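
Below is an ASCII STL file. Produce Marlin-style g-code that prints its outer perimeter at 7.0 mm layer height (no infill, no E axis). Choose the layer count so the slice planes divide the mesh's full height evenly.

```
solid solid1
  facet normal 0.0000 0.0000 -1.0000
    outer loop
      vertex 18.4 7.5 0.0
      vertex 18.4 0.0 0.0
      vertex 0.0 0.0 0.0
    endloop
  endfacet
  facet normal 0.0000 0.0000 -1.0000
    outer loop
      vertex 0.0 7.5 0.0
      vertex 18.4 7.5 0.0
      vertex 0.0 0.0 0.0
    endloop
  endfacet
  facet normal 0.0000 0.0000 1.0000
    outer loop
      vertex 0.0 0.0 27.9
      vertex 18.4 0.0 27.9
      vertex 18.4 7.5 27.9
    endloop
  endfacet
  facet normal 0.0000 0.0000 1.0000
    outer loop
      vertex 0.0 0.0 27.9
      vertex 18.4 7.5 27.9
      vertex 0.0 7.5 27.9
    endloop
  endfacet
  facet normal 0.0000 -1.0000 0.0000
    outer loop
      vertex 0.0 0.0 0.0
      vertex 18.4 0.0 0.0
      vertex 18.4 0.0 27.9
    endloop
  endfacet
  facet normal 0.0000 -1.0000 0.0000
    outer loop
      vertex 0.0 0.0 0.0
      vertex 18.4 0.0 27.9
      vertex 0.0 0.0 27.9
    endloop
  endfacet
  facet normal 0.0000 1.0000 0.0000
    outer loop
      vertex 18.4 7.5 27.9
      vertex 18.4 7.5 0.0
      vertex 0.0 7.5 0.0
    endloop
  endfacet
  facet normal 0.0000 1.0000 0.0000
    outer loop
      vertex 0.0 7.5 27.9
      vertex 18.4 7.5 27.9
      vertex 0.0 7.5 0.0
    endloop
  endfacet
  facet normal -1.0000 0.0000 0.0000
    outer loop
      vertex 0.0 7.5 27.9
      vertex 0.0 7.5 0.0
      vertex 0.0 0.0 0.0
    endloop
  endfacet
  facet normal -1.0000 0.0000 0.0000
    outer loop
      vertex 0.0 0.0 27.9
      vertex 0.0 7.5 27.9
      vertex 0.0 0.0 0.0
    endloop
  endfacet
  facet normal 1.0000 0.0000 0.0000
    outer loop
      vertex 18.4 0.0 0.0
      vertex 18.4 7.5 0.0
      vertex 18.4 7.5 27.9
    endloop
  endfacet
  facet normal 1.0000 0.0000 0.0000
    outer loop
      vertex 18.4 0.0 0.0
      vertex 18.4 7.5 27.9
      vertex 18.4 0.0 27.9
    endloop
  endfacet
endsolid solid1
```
; perimeter-only toolpath
G21 ; units = mm
G90 ; absolute positioning
G28 ; home
; layer 1
G0 Z7.0
G0 X0.0 Y0.0
G1 X18.4 Y0.0
G1 X18.4 Y7.5
G1 X0.0 Y7.5
G1 X0.0 Y0.0
; layer 2
G0 Z13.9
G0 X0.0 Y0.0
G1 X18.4 Y0.0
G1 X18.4 Y7.5
G1 X0.0 Y7.5
G1 X0.0 Y0.0
; layer 3
G0 Z20.9
G0 X0.0 Y0.0
G1 X18.4 Y0.0
G1 X18.4 Y7.5
G1 X0.0 Y7.5
G1 X0.0 Y0.0
; layer 4
G0 Z27.9
G0 X0.0 Y0.0
G1 X18.4 Y0.0
G1 X18.4 Y7.5
G1 X0.0 Y7.5
G1 X0.0 Y0.0
M2 ; end

The solid is a rectangular box, roughly 18.4 × 7.5 mm footprint and 27.9 mm tall. Slicing at Δz = 7.0 mm — 4 equal slices spanning the solid's height, so layer i sits at z = i·h/4 — gives 4 non-empty perimeters. Each is a 4-segment closed polygon; G0 lifts to the layer z and rapids to the start vertex, then G1 traces the edges.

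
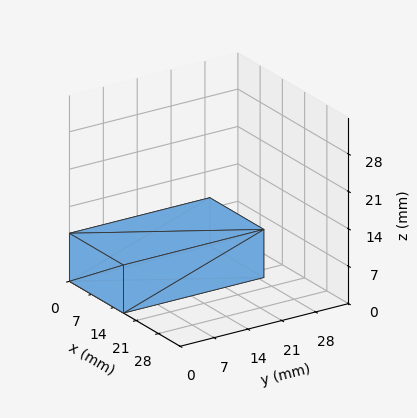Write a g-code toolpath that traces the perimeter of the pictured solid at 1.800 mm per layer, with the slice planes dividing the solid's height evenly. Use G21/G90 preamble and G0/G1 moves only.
Reading the render: the shape is a rectangular box, roughly 17 × 29 mm footprint and 9 mm tall (dimensions read to the nearest mm from the axis ticks). For the g-code, the solid's height is divided into equal slices at the stated Δz and each level perimeter traced with G1 moves after a G0 lift.

; perimeter-only toolpath
G21 ; units = mm
G90 ; absolute positioning
G28 ; home
; layer 1
G0 Z1.800
G0 X0.000 Y0.000
G1 X17.000 Y0.000
G1 X17.000 Y29.000
G1 X0.000 Y29.000
G1 X0.000 Y0.000
; layer 2
G0 Z3.600
G0 X0.000 Y0.000
G1 X17.000 Y0.000
G1 X17.000 Y29.000
G1 X0.000 Y29.000
G1 X0.000 Y0.000
; layer 3
G0 Z5.400
G0 X0.000 Y0.000
G1 X17.000 Y0.000
G1 X17.000 Y29.000
G1 X0.000 Y29.000
G1 X0.000 Y0.000
; layer 4
G0 Z7.200
G0 X0.000 Y0.000
G1 X17.000 Y0.000
G1 X17.000 Y29.000
G1 X0.000 Y29.000
G1 X0.000 Y0.000
; layer 5
G0 Z9.000
G0 X0.000 Y0.000
G1 X17.000 Y0.000
G1 X17.000 Y29.000
G1 X0.000 Y29.000
G1 X0.000 Y0.000
M2 ; end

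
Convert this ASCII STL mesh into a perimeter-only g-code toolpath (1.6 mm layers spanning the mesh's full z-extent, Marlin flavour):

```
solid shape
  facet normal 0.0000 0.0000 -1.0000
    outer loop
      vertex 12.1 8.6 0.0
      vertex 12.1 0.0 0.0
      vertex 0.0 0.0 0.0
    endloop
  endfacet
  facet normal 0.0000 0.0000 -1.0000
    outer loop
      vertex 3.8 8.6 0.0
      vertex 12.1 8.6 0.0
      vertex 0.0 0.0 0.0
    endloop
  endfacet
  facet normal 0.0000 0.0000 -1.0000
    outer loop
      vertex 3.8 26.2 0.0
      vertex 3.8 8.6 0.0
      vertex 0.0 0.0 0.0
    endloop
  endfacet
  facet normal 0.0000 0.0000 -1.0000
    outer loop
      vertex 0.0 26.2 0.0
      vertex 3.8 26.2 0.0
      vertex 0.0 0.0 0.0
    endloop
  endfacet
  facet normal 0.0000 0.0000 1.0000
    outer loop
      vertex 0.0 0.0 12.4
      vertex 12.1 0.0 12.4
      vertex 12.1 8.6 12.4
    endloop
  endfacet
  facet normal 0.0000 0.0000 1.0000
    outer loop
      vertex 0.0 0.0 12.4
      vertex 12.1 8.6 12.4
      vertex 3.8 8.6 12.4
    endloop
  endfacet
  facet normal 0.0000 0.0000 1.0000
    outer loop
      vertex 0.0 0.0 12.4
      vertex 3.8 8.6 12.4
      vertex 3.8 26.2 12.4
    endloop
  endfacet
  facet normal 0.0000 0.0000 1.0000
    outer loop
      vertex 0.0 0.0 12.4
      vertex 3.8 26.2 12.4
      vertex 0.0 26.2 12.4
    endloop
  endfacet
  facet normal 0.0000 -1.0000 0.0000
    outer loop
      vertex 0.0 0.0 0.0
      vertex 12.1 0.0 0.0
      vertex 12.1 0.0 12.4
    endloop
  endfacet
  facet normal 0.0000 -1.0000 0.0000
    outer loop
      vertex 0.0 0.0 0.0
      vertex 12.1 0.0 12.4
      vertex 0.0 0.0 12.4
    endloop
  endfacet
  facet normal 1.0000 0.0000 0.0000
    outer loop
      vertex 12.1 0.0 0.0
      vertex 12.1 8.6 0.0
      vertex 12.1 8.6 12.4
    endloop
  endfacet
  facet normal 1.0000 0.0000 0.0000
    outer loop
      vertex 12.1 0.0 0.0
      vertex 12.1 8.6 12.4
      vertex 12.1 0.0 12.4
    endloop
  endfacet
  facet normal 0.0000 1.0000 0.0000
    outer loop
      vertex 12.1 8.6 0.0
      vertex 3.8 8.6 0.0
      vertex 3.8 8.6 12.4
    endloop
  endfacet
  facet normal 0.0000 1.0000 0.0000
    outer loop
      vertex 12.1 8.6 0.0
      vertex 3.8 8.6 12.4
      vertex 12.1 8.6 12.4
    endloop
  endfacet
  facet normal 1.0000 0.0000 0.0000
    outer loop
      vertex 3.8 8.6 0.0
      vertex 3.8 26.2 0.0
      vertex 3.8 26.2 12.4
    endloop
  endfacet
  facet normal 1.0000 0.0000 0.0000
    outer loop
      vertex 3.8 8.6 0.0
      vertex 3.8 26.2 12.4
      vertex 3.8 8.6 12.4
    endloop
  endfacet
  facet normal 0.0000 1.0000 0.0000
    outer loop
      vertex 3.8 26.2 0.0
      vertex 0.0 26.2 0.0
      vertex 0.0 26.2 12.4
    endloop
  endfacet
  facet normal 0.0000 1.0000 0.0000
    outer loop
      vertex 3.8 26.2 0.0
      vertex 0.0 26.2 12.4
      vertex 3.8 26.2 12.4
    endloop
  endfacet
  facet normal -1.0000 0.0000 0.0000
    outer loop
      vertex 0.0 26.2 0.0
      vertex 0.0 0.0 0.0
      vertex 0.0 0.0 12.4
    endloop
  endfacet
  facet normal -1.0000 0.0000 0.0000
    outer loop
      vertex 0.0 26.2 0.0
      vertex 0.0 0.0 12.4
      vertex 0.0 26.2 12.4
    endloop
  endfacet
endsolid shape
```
; perimeter-only toolpath
G21 ; units = mm
G90 ; absolute positioning
G28 ; home
; layer 1
G0 Z1.6
G0 X0.0 Y0.0
G1 X12.1 Y0.0
G1 X12.1 Y8.6
G1 X3.8 Y8.6
G1 X3.8 Y26.2
G1 X0.0 Y26.2
G1 X0.0 Y0.0
; layer 2
G0 Z3.1
G0 X0.0 Y0.0
G1 X12.1 Y0.0
G1 X12.1 Y8.6
G1 X3.8 Y8.6
G1 X3.8 Y26.2
G1 X0.0 Y26.2
G1 X0.0 Y0.0
; layer 3
G0 Z4.7
G0 X0.0 Y0.0
G1 X12.1 Y0.0
G1 X12.1 Y8.6
G1 X3.8 Y8.6
G1 X3.8 Y26.2
G1 X0.0 Y26.2
G1 X0.0 Y0.0
; layer 4
G0 Z6.2
G0 X0.0 Y0.0
G1 X12.1 Y0.0
G1 X12.1 Y8.6
G1 X3.8 Y8.6
G1 X3.8 Y26.2
G1 X0.0 Y26.2
G1 X0.0 Y0.0
; layer 5
G0 Z7.8
G0 X0.0 Y0.0
G1 X12.1 Y0.0
G1 X12.1 Y8.6
G1 X3.8 Y8.6
G1 X3.8 Y26.2
G1 X0.0 Y26.2
G1 X0.0 Y0.0
; layer 6
G0 Z9.3
G0 X0.0 Y0.0
G1 X12.1 Y0.0
G1 X12.1 Y8.6
G1 X3.8 Y8.6
G1 X3.8 Y26.2
G1 X0.0 Y26.2
G1 X0.0 Y0.0
; layer 7
G0 Z10.8
G0 X0.0 Y0.0
G1 X12.1 Y0.0
G1 X12.1 Y8.6
G1 X3.8 Y8.6
G1 X3.8 Y26.2
G1 X0.0 Y26.2
G1 X0.0 Y0.0
; layer 8
G0 Z12.4
G0 X0.0 Y0.0
G1 X12.1 Y0.0
G1 X12.1 Y8.6
G1 X3.8 Y8.6
G1 X3.8 Y26.2
G1 X0.0 Y26.2
G1 X0.0 Y0.0
M2 ; end

The solid is an L-shaped prism: outer 12.1 × 26.2 mm, arm thicknesses ≈ 8.6 mm (horizontal) and 3.8 mm (vertical), extruded 12.4 mm in z. Slicing at Δz = 1.6 mm — 8 equal slices spanning the solid's height, so layer i sits at z = i·h/8 — gives 8 non-empty perimeters. Each is a 6-segment closed polygon; G0 lifts to the layer z and rapids to the start vertex, then G1 traces the edges.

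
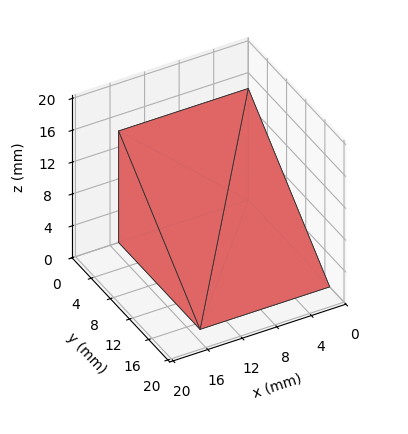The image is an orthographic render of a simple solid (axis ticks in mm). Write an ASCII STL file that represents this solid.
Reading the render: the shape is a wedge (ramp): 15 × 17 mm base, rising to 14 mm along the y=0 edge and sloping linearly to z=0 at y=17 (dimensions read to the nearest mm from the axis ticks). For the STL, each face is triangulated and given an outward normal.

solid part
  facet normal 0.0000 0.0000 -1.0000
    outer loop
      vertex 15.0 17.0 0.0
      vertex 15.0 0.0 0.0
      vertex 0.0 0.0 0.0
    endloop
  endfacet
  facet normal 0.0000 0.0000 -1.0000
    outer loop
      vertex 0.0 17.0 0.0
      vertex 15.0 17.0 0.0
      vertex 0.0 0.0 0.0
    endloop
  endfacet
  facet normal 0.0000 -1.0000 0.0000
    outer loop
      vertex 0.0 0.0 0.0
      vertex 15.0 0.0 0.0
      vertex 15.0 0.0 14.0
    endloop
  endfacet
  facet normal 0.0000 -1.0000 0.0000
    outer loop
      vertex 0.0 0.0 0.0
      vertex 15.0 0.0 14.0
      vertex 0.0 0.0 14.0
    endloop
  endfacet
  facet normal 0.0000 0.6357 0.7719
    outer loop
      vertex 0.0 0.0 14.0
      vertex 15.0 0.0 14.0
      vertex 15.0 17.0 0.0
    endloop
  endfacet
  facet normal 0.0000 0.6357 0.7719
    outer loop
      vertex 0.0 0.0 14.0
      vertex 15.0 17.0 0.0
      vertex 0.0 17.0 0.0
    endloop
  endfacet
  facet normal -1.0000 0.0000 0.0000
    outer loop
      vertex 0.0 0.0 14.0
      vertex 0.0 17.0 0.0
      vertex 0.0 0.0 0.0
    endloop
  endfacet
  facet normal 1.0000 0.0000 0.0000
    outer loop
      vertex 15.0 0.0 0.0
      vertex 15.0 17.0 0.0
      vertex 15.0 0.0 14.0
    endloop
  endfacet
endsolid part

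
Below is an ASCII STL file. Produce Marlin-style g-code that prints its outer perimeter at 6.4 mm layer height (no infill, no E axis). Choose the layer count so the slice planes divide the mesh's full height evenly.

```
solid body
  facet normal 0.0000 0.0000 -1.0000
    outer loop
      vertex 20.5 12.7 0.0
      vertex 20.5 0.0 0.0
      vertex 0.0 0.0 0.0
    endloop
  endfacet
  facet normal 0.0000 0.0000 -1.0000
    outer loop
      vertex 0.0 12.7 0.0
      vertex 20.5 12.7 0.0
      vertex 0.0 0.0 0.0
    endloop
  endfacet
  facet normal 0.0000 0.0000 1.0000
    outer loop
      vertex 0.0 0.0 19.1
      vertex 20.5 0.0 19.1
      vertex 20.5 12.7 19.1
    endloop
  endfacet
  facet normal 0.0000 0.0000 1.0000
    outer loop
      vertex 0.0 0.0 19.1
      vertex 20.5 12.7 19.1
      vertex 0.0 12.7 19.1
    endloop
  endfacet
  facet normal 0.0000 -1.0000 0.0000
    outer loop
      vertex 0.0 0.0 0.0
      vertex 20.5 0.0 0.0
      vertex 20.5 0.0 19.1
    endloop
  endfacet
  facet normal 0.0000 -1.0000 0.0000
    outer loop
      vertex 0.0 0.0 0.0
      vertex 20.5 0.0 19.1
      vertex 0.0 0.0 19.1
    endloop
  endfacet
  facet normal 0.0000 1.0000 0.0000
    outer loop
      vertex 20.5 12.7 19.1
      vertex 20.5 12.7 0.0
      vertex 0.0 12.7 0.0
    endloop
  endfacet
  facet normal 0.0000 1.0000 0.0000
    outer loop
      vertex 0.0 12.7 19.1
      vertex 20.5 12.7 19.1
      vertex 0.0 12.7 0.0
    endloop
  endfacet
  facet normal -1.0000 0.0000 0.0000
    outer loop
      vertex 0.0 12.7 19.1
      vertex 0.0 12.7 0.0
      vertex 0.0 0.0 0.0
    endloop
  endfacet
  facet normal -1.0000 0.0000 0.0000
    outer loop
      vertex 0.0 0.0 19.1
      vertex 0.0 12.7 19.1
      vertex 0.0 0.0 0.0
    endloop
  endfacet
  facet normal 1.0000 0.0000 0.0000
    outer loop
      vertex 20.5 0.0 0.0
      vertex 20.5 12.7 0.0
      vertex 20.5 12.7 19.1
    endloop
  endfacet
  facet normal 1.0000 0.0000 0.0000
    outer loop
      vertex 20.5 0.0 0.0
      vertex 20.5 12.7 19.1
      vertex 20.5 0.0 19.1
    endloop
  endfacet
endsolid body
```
; perimeter-only toolpath
G21 ; units = mm
G90 ; absolute positioning
G28 ; home
; layer 1
G0 Z6.4
G0 X0.0 Y0.0
G1 X20.5 Y0.0
G1 X20.5 Y12.7
G1 X0.0 Y12.7
G1 X0.0 Y0.0
; layer 2
G0 Z12.7
G0 X0.0 Y0.0
G1 X20.5 Y0.0
G1 X20.5 Y12.7
G1 X0.0 Y12.7
G1 X0.0 Y0.0
; layer 3
G0 Z19.1
G0 X0.0 Y0.0
G1 X20.5 Y0.0
G1 X20.5 Y12.7
G1 X0.0 Y12.7
G1 X0.0 Y0.0
M2 ; end

The solid is a rectangular box, roughly 20.5 × 12.7 mm footprint and 19.1 mm tall. Slicing at Δz = 6.4 mm — 3 equal slices spanning the solid's height, so layer i sits at z = i·h/3 — gives 3 non-empty perimeters. Each is a 4-segment closed polygon; G0 lifts to the layer z and rapids to the start vertex, then G1 traces the edges.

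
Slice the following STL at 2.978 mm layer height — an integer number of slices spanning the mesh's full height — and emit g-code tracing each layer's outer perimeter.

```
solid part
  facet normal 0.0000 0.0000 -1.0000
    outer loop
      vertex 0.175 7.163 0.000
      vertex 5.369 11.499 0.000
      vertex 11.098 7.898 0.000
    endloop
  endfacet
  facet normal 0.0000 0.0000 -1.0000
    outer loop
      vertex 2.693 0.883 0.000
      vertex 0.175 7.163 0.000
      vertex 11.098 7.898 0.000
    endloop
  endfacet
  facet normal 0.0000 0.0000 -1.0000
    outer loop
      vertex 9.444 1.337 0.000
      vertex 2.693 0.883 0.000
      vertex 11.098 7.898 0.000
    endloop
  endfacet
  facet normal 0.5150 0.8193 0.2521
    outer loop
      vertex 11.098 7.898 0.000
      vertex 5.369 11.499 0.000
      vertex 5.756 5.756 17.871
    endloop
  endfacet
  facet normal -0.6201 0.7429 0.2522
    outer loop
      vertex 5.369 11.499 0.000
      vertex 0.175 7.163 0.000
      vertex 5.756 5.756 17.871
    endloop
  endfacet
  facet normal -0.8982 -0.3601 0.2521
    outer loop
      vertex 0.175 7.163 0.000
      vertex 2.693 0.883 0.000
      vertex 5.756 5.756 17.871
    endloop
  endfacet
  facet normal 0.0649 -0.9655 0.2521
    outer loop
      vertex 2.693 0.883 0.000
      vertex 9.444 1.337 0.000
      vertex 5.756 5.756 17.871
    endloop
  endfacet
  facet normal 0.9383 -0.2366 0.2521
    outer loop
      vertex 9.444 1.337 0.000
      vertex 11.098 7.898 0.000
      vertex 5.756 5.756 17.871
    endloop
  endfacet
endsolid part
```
; perimeter-only toolpath
G21 ; units = mm
G90 ; absolute positioning
G28 ; home
; layer 1
G0 Z2.978
G0 X10.208 Y7.541
G1 X5.434 Y10.542
G1 X1.105 Y6.928
G1 X3.204 Y1.695
G1 X8.829 Y2.074
G1 X10.208 Y7.541
; layer 2
G0 Z5.957
G0 X9.317 Y7.184
G1 X5.498 Y9.585
G1 X2.035 Y6.694
G1 X3.714 Y2.507
G1 X8.215 Y2.810
G1 X9.317 Y7.184
; layer 3
G0 Z8.935
G0 X8.427 Y6.827
G1 X5.562 Y8.628
G1 X2.966 Y6.460
G1 X4.224 Y3.320
G1 X7.600 Y3.546
G1 X8.427 Y6.827
; layer 4
G0 Z11.914
G0 X7.537 Y6.470
G1 X5.627 Y7.670
G1 X3.896 Y6.225
G1 X4.735 Y4.132
G1 X6.985 Y4.283
G1 X7.537 Y6.470
; layer 5
G0 Z14.893
G0 X6.646 Y6.113
G1 X5.691 Y6.713
G1 X4.826 Y5.990
G1 X5.245 Y4.944
G1 X6.371 Y5.019
G1 X6.646 Y6.113
M2 ; end

The solid is a regular 5-sided pyramid, base circumscribed radius ≈ 5.76 mm, apex at z ≈ 17.9 mm. Slicing at Δz = 2.978 mm — 6 equal slices spanning the solid's height, so layer i sits at z = i·h/6 — gives 5 non-empty perimeters. Each is a 5-segment closed polygon; G0 lifts to the layer z and rapids to the start vertex, then G1 traces the edges. The cross-section shrinks linearly with z (the slice at the apex is degenerate and omitted).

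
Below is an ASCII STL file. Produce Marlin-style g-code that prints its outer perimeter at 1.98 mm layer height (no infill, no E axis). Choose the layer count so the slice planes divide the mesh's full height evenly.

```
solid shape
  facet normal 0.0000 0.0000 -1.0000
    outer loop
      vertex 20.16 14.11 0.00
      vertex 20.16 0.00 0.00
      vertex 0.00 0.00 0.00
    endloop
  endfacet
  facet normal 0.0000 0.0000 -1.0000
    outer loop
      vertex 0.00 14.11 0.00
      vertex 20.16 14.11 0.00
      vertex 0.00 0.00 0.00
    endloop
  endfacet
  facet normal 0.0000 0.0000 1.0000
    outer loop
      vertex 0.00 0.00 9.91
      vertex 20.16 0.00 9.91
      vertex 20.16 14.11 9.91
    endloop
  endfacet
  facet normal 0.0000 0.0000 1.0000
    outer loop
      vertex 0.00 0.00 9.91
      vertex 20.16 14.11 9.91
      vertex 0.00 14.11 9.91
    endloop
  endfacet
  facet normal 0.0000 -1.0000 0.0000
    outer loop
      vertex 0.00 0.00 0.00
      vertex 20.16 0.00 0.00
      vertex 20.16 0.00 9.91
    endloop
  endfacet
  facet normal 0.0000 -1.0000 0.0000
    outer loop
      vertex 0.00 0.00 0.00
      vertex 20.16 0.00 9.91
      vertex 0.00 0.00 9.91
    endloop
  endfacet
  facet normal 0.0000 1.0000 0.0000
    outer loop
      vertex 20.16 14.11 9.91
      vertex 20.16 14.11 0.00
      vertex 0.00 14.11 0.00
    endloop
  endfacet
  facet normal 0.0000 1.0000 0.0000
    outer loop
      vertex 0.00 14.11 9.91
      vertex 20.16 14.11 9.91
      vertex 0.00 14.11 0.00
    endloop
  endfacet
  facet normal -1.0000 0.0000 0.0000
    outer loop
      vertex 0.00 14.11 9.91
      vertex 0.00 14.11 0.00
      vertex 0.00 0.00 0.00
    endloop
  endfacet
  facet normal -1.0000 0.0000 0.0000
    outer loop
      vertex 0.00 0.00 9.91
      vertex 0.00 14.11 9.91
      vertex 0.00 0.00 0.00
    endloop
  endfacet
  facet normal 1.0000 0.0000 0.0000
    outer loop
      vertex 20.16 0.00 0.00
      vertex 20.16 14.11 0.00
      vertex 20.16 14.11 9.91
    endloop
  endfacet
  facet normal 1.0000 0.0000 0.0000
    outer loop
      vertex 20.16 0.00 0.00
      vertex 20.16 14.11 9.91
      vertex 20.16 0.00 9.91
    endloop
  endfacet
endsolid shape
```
; perimeter-only toolpath
G21 ; units = mm
G90 ; absolute positioning
G28 ; home
; layer 1
G0 Z1.98
G0 X0.00 Y0.00
G1 X20.16 Y0.00
G1 X20.16 Y14.11
G1 X0.00 Y14.11
G1 X0.00 Y0.00
; layer 2
G0 Z3.96
G0 X0.00 Y0.00
G1 X20.16 Y0.00
G1 X20.16 Y14.11
G1 X0.00 Y14.11
G1 X0.00 Y0.00
; layer 3
G0 Z5.95
G0 X0.00 Y0.00
G1 X20.16 Y0.00
G1 X20.16 Y14.11
G1 X0.00 Y14.11
G1 X0.00 Y0.00
; layer 4
G0 Z7.93
G0 X0.00 Y0.00
G1 X20.16 Y0.00
G1 X20.16 Y14.11
G1 X0.00 Y14.11
G1 X0.00 Y0.00
; layer 5
G0 Z9.91
G0 X0.00 Y0.00
G1 X20.16 Y0.00
G1 X20.16 Y14.11
G1 X0.00 Y14.11
G1 X0.00 Y0.00
M2 ; end

The solid is a rectangular box, roughly 20.2 × 14.1 mm footprint and 9.91 mm tall. Slicing at Δz = 1.98 mm — 5 equal slices spanning the solid's height, so layer i sits at z = i·h/5 — gives 5 non-empty perimeters. Each is a 4-segment closed polygon; G0 lifts to the layer z and rapids to the start vertex, then G1 traces the edges.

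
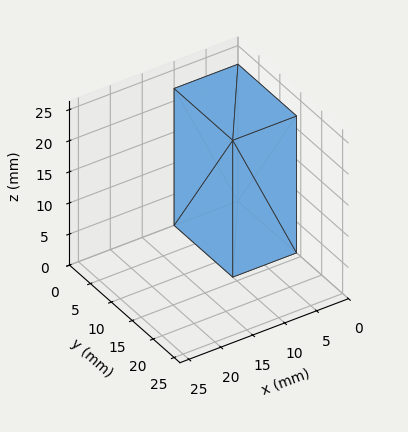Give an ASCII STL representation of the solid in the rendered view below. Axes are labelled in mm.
Reading the render: the shape is a rectangular box, roughly 10 × 14 mm footprint and 22 mm tall (dimensions read to the nearest mm from the axis ticks). For the STL, each face is triangulated and given an outward normal.

solid part
  facet normal 0.0000 0.0000 -1.0000
    outer loop
      vertex 10.00 14.00 0.00
      vertex 10.00 0.00 0.00
      vertex 0.00 0.00 0.00
    endloop
  endfacet
  facet normal 0.0000 0.0000 -1.0000
    outer loop
      vertex 0.00 14.00 0.00
      vertex 10.00 14.00 0.00
      vertex 0.00 0.00 0.00
    endloop
  endfacet
  facet normal 0.0000 0.0000 1.0000
    outer loop
      vertex 0.00 0.00 22.00
      vertex 10.00 0.00 22.00
      vertex 10.00 14.00 22.00
    endloop
  endfacet
  facet normal 0.0000 0.0000 1.0000
    outer loop
      vertex 0.00 0.00 22.00
      vertex 10.00 14.00 22.00
      vertex 0.00 14.00 22.00
    endloop
  endfacet
  facet normal 0.0000 -1.0000 0.0000
    outer loop
      vertex 0.00 0.00 0.00
      vertex 10.00 0.00 0.00
      vertex 10.00 0.00 22.00
    endloop
  endfacet
  facet normal 0.0000 -1.0000 0.0000
    outer loop
      vertex 0.00 0.00 0.00
      vertex 10.00 0.00 22.00
      vertex 0.00 0.00 22.00
    endloop
  endfacet
  facet normal 0.0000 1.0000 0.0000
    outer loop
      vertex 10.00 14.00 22.00
      vertex 10.00 14.00 0.00
      vertex 0.00 14.00 0.00
    endloop
  endfacet
  facet normal 0.0000 1.0000 0.0000
    outer loop
      vertex 0.00 14.00 22.00
      vertex 10.00 14.00 22.00
      vertex 0.00 14.00 0.00
    endloop
  endfacet
  facet normal -1.0000 0.0000 0.0000
    outer loop
      vertex 0.00 14.00 22.00
      vertex 0.00 14.00 0.00
      vertex 0.00 0.00 0.00
    endloop
  endfacet
  facet normal -1.0000 0.0000 0.0000
    outer loop
      vertex 0.00 0.00 22.00
      vertex 0.00 14.00 22.00
      vertex 0.00 0.00 0.00
    endloop
  endfacet
  facet normal 1.0000 0.0000 0.0000
    outer loop
      vertex 10.00 0.00 0.00
      vertex 10.00 14.00 0.00
      vertex 10.00 14.00 22.00
    endloop
  endfacet
  facet normal 1.0000 0.0000 0.0000
    outer loop
      vertex 10.00 0.00 0.00
      vertex 10.00 14.00 22.00
      vertex 10.00 0.00 22.00
    endloop
  endfacet
endsolid part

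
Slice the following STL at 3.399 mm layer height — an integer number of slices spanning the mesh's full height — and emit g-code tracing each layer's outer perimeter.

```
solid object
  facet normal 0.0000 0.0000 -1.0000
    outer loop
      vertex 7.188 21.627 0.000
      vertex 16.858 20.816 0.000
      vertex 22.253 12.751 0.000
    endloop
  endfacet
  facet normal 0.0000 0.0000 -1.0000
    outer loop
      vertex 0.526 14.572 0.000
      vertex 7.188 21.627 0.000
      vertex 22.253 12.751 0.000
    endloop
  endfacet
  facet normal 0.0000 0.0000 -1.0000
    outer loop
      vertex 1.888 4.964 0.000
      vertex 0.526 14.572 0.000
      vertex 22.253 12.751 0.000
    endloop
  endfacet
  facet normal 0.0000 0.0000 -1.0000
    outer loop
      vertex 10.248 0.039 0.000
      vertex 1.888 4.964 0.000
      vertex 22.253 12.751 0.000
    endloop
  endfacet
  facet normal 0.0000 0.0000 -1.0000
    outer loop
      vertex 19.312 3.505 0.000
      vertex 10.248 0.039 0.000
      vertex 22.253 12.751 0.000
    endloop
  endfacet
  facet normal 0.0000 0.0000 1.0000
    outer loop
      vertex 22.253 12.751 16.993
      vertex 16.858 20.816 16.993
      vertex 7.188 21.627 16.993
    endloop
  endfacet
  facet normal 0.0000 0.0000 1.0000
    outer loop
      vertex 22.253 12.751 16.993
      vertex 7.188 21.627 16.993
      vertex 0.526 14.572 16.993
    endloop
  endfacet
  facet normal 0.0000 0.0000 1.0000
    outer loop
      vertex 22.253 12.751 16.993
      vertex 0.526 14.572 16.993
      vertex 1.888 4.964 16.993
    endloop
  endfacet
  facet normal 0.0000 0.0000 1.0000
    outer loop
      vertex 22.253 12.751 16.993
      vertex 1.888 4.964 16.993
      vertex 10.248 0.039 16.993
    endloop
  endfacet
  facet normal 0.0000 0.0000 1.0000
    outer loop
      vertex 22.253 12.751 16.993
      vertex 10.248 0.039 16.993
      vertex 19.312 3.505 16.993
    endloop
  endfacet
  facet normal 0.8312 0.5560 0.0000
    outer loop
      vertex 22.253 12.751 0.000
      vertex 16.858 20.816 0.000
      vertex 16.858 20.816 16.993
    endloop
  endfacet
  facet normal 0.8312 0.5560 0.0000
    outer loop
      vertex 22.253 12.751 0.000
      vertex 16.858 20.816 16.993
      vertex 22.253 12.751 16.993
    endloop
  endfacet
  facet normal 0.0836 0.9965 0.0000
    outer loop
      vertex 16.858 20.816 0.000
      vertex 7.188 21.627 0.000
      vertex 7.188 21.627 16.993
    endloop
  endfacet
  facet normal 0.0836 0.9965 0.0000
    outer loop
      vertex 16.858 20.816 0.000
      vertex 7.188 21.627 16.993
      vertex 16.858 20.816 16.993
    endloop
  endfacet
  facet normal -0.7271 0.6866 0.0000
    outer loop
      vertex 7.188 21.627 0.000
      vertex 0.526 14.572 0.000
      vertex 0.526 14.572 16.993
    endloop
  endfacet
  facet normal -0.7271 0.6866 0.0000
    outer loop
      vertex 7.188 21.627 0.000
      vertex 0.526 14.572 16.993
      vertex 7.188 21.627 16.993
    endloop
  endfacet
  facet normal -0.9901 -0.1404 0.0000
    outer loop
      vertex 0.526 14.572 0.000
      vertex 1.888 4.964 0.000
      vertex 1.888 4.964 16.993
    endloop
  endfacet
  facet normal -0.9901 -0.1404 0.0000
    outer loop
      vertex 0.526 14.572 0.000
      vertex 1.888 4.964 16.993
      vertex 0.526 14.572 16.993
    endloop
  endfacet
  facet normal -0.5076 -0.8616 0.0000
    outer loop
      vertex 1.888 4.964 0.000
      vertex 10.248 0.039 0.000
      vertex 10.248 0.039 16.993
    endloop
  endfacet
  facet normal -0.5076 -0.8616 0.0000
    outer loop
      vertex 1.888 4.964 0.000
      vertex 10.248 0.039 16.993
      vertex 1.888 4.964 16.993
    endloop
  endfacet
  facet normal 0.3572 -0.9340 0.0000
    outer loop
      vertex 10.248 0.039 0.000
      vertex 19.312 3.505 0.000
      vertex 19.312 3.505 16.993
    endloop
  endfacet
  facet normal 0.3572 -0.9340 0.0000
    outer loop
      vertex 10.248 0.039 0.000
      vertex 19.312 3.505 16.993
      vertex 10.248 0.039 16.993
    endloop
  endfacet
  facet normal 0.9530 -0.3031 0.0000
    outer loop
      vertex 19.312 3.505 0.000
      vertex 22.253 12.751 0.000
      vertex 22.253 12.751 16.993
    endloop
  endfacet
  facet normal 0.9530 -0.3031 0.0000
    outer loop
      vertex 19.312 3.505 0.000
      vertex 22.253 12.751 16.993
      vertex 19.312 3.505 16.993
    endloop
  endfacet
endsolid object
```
; perimeter-only toolpath
G21 ; units = mm
G90 ; absolute positioning
G28 ; home
; layer 1
G0 Z3.399
G0 X22.253 Y12.751
G1 X16.858 Y20.816
G1 X7.188 Y21.627
G1 X0.526 Y14.572
G1 X1.888 Y4.964
G1 X10.248 Y0.039
G1 X19.312 Y3.505
G1 X22.253 Y12.751
; layer 2
G0 Z6.797
G0 X22.253 Y12.751
G1 X16.858 Y20.816
G1 X7.188 Y21.627
G1 X0.526 Y14.572
G1 X1.888 Y4.964
G1 X10.248 Y0.039
G1 X19.312 Y3.505
G1 X22.253 Y12.751
; layer 3
G0 Z10.196
G0 X22.253 Y12.751
G1 X16.858 Y20.816
G1 X7.188 Y21.627
G1 X0.526 Y14.572
G1 X1.888 Y4.964
G1 X10.248 Y0.039
G1 X19.312 Y3.505
G1 X22.253 Y12.751
; layer 4
G0 Z13.594
G0 X22.253 Y12.751
G1 X16.858 Y20.816
G1 X7.188 Y21.627
G1 X0.526 Y14.572
G1 X1.888 Y4.964
G1 X10.248 Y0.039
G1 X19.312 Y3.505
G1 X22.253 Y12.751
; layer 5
G0 Z16.993
G0 X22.253 Y12.751
G1 X16.858 Y20.816
G1 X7.188 Y21.627
G1 X0.526 Y14.572
G1 X1.888 Y4.964
G1 X10.248 Y0.039
G1 X19.312 Y3.505
G1 X22.253 Y12.751
M2 ; end

The solid is a regular 7-sided prism (a cylinder approximated with 7 flat sides), circumscribed radius ≈ 11.2 mm, height ≈ 17 mm. Slicing at Δz = 3.399 mm — 5 equal slices spanning the solid's height, so layer i sits at z = i·h/5 — gives 5 non-empty perimeters. Each is a 7-segment closed polygon; G0 lifts to the layer z and rapids to the start vertex, then G1 traces the edges.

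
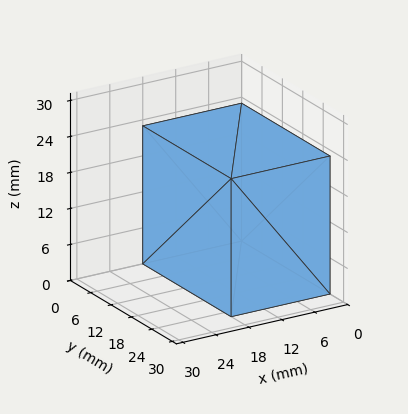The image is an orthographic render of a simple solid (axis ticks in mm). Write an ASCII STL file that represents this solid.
Reading the render: the shape is a rectangular box, roughly 18 × 26 mm footprint and 23 mm tall (dimensions read to the nearest mm from the axis ticks). For the STL, each face is triangulated and given an outward normal.

solid part
  facet normal 0.0000 0.0000 -1.0000
    outer loop
      vertex 18.00 26.00 0.00
      vertex 18.00 0.00 0.00
      vertex 0.00 0.00 0.00
    endloop
  endfacet
  facet normal 0.0000 0.0000 -1.0000
    outer loop
      vertex 0.00 26.00 0.00
      vertex 18.00 26.00 0.00
      vertex 0.00 0.00 0.00
    endloop
  endfacet
  facet normal 0.0000 0.0000 1.0000
    outer loop
      vertex 0.00 0.00 23.00
      vertex 18.00 0.00 23.00
      vertex 18.00 26.00 23.00
    endloop
  endfacet
  facet normal 0.0000 0.0000 1.0000
    outer loop
      vertex 0.00 0.00 23.00
      vertex 18.00 26.00 23.00
      vertex 0.00 26.00 23.00
    endloop
  endfacet
  facet normal 0.0000 -1.0000 0.0000
    outer loop
      vertex 0.00 0.00 0.00
      vertex 18.00 0.00 0.00
      vertex 18.00 0.00 23.00
    endloop
  endfacet
  facet normal 0.0000 -1.0000 0.0000
    outer loop
      vertex 0.00 0.00 0.00
      vertex 18.00 0.00 23.00
      vertex 0.00 0.00 23.00
    endloop
  endfacet
  facet normal 0.0000 1.0000 0.0000
    outer loop
      vertex 18.00 26.00 23.00
      vertex 18.00 26.00 0.00
      vertex 0.00 26.00 0.00
    endloop
  endfacet
  facet normal 0.0000 1.0000 0.0000
    outer loop
      vertex 0.00 26.00 23.00
      vertex 18.00 26.00 23.00
      vertex 0.00 26.00 0.00
    endloop
  endfacet
  facet normal -1.0000 0.0000 0.0000
    outer loop
      vertex 0.00 26.00 23.00
      vertex 0.00 26.00 0.00
      vertex 0.00 0.00 0.00
    endloop
  endfacet
  facet normal -1.0000 0.0000 0.0000
    outer loop
      vertex 0.00 0.00 23.00
      vertex 0.00 26.00 23.00
      vertex 0.00 0.00 0.00
    endloop
  endfacet
  facet normal 1.0000 0.0000 0.0000
    outer loop
      vertex 18.00 0.00 0.00
      vertex 18.00 26.00 0.00
      vertex 18.00 26.00 23.00
    endloop
  endfacet
  facet normal 1.0000 0.0000 0.0000
    outer loop
      vertex 18.00 0.00 0.00
      vertex 18.00 26.00 23.00
      vertex 18.00 0.00 23.00
    endloop
  endfacet
endsolid part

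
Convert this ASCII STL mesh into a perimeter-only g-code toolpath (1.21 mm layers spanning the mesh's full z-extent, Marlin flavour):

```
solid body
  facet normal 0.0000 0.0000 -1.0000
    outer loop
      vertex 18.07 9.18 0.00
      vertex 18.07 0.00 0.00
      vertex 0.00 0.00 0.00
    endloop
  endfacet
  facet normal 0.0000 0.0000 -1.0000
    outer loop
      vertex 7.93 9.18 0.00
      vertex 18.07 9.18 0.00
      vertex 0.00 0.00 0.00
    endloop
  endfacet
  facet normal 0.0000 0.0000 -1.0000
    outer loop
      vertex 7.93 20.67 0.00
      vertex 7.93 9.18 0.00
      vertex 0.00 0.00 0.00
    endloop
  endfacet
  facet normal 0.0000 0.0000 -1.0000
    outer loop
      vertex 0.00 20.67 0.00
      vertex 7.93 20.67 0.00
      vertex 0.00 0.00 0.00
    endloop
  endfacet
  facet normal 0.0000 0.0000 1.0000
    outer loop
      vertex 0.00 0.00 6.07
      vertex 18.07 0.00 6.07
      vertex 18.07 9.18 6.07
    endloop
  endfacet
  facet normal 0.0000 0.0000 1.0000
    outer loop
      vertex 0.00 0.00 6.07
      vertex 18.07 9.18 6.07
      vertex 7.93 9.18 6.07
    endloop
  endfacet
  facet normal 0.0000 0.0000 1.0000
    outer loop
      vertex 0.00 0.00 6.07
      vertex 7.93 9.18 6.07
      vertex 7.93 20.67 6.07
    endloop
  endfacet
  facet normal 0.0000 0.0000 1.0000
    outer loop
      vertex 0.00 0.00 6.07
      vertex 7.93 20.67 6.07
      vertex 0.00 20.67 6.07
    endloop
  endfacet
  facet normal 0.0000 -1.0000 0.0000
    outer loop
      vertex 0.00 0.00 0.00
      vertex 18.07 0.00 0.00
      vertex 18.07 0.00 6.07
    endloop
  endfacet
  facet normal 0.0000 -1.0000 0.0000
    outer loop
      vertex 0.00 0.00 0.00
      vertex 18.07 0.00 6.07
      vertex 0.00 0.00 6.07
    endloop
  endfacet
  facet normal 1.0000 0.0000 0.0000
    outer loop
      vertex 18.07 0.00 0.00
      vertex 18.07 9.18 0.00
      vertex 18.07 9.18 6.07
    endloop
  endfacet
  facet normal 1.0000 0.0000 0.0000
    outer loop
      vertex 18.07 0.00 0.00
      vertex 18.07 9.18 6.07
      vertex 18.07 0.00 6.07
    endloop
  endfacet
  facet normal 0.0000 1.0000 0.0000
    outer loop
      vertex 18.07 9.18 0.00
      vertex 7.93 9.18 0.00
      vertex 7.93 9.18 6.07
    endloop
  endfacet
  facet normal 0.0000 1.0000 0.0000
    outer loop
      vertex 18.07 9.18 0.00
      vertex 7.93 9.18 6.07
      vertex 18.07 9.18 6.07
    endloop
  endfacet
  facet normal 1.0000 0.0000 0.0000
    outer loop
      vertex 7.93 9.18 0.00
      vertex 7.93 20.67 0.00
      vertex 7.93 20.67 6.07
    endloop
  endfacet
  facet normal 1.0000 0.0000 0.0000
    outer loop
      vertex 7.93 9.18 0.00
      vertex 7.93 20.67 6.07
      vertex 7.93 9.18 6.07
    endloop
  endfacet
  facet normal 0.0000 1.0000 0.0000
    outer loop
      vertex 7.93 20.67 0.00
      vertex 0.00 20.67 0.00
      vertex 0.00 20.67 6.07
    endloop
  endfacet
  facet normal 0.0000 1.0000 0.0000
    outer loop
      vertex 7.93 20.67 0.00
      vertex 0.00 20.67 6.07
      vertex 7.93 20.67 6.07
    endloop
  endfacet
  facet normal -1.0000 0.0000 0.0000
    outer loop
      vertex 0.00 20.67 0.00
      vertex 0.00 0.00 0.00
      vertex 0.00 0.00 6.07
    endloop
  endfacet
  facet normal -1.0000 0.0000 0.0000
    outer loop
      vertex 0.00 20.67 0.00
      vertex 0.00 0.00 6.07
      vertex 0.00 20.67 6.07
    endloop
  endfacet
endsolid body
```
; perimeter-only toolpath
G21 ; units = mm
G90 ; absolute positioning
G28 ; home
; layer 1
G0 Z1.21
G0 X0.00 Y0.00
G1 X18.07 Y0.00
G1 X18.07 Y9.18
G1 X7.93 Y9.18
G1 X7.93 Y20.67
G1 X0.00 Y20.67
G1 X0.00 Y0.00
; layer 2
G0 Z2.43
G0 X0.00 Y0.00
G1 X18.07 Y0.00
G1 X18.07 Y9.18
G1 X7.93 Y9.18
G1 X7.93 Y20.67
G1 X0.00 Y20.67
G1 X0.00 Y0.00
; layer 3
G0 Z3.64
G0 X0.00 Y0.00
G1 X18.07 Y0.00
G1 X18.07 Y9.18
G1 X7.93 Y9.18
G1 X7.93 Y20.67
G1 X0.00 Y20.67
G1 X0.00 Y0.00
; layer 4
G0 Z4.86
G0 X0.00 Y0.00
G1 X18.07 Y0.00
G1 X18.07 Y9.18
G1 X7.93 Y9.18
G1 X7.93 Y20.67
G1 X0.00 Y20.67
G1 X0.00 Y0.00
; layer 5
G0 Z6.07
G0 X0.00 Y0.00
G1 X18.07 Y0.00
G1 X18.07 Y9.18
G1 X7.93 Y9.18
G1 X7.93 Y20.67
G1 X0.00 Y20.67
G1 X0.00 Y0.00
M2 ; end

The solid is an L-shaped prism: outer 18.1 × 20.7 mm, arm thicknesses ≈ 9.18 mm (horizontal) and 7.93 mm (vertical), extruded 6.07 mm in z. Slicing at Δz = 1.21 mm — 5 equal slices spanning the solid's height, so layer i sits at z = i·h/5 — gives 5 non-empty perimeters. Each is a 6-segment closed polygon; G0 lifts to the layer z and rapids to the start vertex, then G1 traces the edges.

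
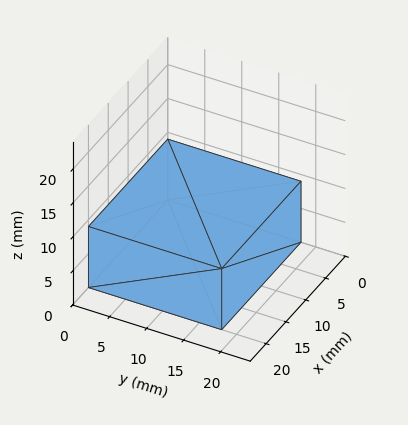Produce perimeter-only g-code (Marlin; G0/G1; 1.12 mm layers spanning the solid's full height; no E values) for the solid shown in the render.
Reading the render: the shape is a rectangular box, roughly 20 × 18 mm footprint and 9 mm tall (dimensions read to the nearest mm from the axis ticks). For the g-code, the solid's height is divided into equal slices at the stated Δz and each level perimeter traced with G1 moves after a G0 lift.

; perimeter-only toolpath
G21 ; units = mm
G90 ; absolute positioning
G28 ; home
; layer 1
G0 Z1.12
G0 X0.00 Y0.00
G1 X20.00 Y0.00
G1 X20.00 Y18.00
G1 X0.00 Y18.00
G1 X0.00 Y0.00
; layer 2
G0 Z2.25
G0 X0.00 Y0.00
G1 X20.00 Y0.00
G1 X20.00 Y18.00
G1 X0.00 Y18.00
G1 X0.00 Y0.00
; layer 3
G0 Z3.38
G0 X0.00 Y0.00
G1 X20.00 Y0.00
G1 X20.00 Y18.00
G1 X0.00 Y18.00
G1 X0.00 Y0.00
; layer 4
G0 Z4.50
G0 X0.00 Y0.00
G1 X20.00 Y0.00
G1 X20.00 Y18.00
G1 X0.00 Y18.00
G1 X0.00 Y0.00
; layer 5
G0 Z5.62
G0 X0.00 Y0.00
G1 X20.00 Y0.00
G1 X20.00 Y18.00
G1 X0.00 Y18.00
G1 X0.00 Y0.00
; layer 6
G0 Z6.75
G0 X0.00 Y0.00
G1 X20.00 Y0.00
G1 X20.00 Y18.00
G1 X0.00 Y18.00
G1 X0.00 Y0.00
; layer 7
G0 Z7.88
G0 X0.00 Y0.00
G1 X20.00 Y0.00
G1 X20.00 Y18.00
G1 X0.00 Y18.00
G1 X0.00 Y0.00
; layer 8
G0 Z9.00
G0 X0.00 Y0.00
G1 X20.00 Y0.00
G1 X20.00 Y18.00
G1 X0.00 Y18.00
G1 X0.00 Y0.00
M2 ; end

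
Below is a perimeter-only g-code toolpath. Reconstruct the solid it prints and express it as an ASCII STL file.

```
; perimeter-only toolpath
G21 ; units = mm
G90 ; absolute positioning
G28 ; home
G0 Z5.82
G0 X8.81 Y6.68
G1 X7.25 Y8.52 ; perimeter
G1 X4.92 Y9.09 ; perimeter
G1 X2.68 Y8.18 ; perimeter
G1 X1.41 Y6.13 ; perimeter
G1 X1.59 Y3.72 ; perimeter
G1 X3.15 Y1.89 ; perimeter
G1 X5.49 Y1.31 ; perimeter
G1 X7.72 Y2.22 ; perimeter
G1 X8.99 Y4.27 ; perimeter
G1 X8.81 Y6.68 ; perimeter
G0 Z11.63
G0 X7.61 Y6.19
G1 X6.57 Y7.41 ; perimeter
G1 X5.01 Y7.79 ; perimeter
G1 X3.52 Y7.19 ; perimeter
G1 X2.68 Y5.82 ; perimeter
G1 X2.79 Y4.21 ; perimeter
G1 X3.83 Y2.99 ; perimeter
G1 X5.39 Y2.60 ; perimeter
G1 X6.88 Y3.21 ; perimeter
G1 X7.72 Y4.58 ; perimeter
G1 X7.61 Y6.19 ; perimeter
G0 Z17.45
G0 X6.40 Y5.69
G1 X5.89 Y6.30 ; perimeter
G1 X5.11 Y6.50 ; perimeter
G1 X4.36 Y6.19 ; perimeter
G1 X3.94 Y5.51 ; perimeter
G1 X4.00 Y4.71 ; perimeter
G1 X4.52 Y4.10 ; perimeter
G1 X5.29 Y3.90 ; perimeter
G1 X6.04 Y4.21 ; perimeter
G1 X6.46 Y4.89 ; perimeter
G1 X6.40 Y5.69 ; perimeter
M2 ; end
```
solid part
  facet normal 0.0000 0.0000 -1.0000
    outer loop
      vertex 4.82 10.39 0.00
      vertex 7.94 9.62 0.00
      vertex 10.01 7.17 0.00
    endloop
  endfacet
  facet normal 0.0000 0.0000 -1.0000
    outer loop
      vertex 1.84 9.17 0.00
      vertex 4.82 10.39 0.00
      vertex 10.01 7.17 0.00
    endloop
  endfacet
  facet normal 0.0000 0.0000 -1.0000
    outer loop
      vertex 0.15 6.44 0.00
      vertex 1.84 9.17 0.00
      vertex 10.01 7.17 0.00
    endloop
  endfacet
  facet normal 0.0000 0.0000 -1.0000
    outer loop
      vertex 0.39 3.23 0.00
      vertex 0.15 6.44 0.00
      vertex 10.01 7.17 0.00
    endloop
  endfacet
  facet normal 0.0000 0.0000 -1.0000
    outer loop
      vertex 2.46 0.78 0.00
      vertex 0.39 3.23 0.00
      vertex 10.01 7.17 0.00
    endloop
  endfacet
  facet normal 0.0000 0.0000 -1.0000
    outer loop
      vertex 5.58 0.01 0.00
      vertex 2.46 0.78 0.00
      vertex 10.01 7.17 0.00
    endloop
  endfacet
  facet normal 0.0000 0.0000 -1.0000
    outer loop
      vertex 8.56 1.23 0.00
      vertex 5.58 0.01 0.00
      vertex 10.01 7.17 0.00
    endloop
  endfacet
  facet normal 0.0000 0.0000 -1.0000
    outer loop
      vertex 10.25 3.96 0.00
      vertex 8.56 1.23 0.00
      vertex 10.01 7.17 0.00
    endloop
  endfacet
  facet normal 0.7472 0.6313 0.2080
    outer loop
      vertex 10.01 7.17 0.00
      vertex 7.94 9.62 0.00
      vertex 5.20 5.20 23.26
    endloop
  endfacet
  facet normal 0.2344 0.9496 0.2081
    outer loop
      vertex 7.94 9.62 0.00
      vertex 4.82 10.39 0.00
      vertex 5.20 5.20 23.26
    endloop
  endfacet
  facet normal -0.3706 0.9052 0.2080
    outer loop
      vertex 4.82 10.39 0.00
      vertex 1.84 9.17 0.00
      vertex 5.20 5.20 23.26
    endloop
  endfacet
  facet normal -0.8317 0.5148 0.2080
    outer loop
      vertex 1.84 9.17 0.00
      vertex 0.15 6.44 0.00
      vertex 5.20 5.20 23.26
    endloop
  endfacet
  facet normal -0.9754 -0.0729 0.2079
    outer loop
      vertex 0.15 6.44 0.00
      vertex 0.39 3.23 0.00
      vertex 5.20 5.20 23.26
    endloop
  endfacet
  facet normal -0.7472 -0.6313 0.2080
    outer loop
      vertex 0.39 3.23 0.00
      vertex 2.46 0.78 0.00
      vertex 5.20 5.20 23.26
    endloop
  endfacet
  facet normal -0.2344 -0.9496 0.2081
    outer loop
      vertex 2.46 0.78 0.00
      vertex 5.58 0.01 0.00
      vertex 5.20 5.20 23.26
    endloop
  endfacet
  facet normal 0.3706 -0.9052 0.2080
    outer loop
      vertex 5.58 0.01 0.00
      vertex 8.56 1.23 0.00
      vertex 5.20 5.20 23.26
    endloop
  endfacet
  facet normal 0.8317 -0.5148 0.2080
    outer loop
      vertex 8.56 1.23 0.00
      vertex 10.25 3.96 0.00
      vertex 5.20 5.20 23.26
    endloop
  endfacet
  facet normal 0.9754 0.0729 0.2079
    outer loop
      vertex 10.25 3.96 0.00
      vertex 10.01 7.17 0.00
      vertex 5.20 5.20 23.26
    endloop
  endfacet
endsolid part

The G0 Z moves step by Δz≈5.82 mm. The G1 loops shrink linearly with z, so the solid tapers from its base footprint up to z≈23.3. Closing with a flat bottom cap and the tapered top and triangulating gives 18 facets — a regular 10-sided pyramid, base circumscribed radius ≈ 5.2 mm, apex at z ≈ 23.3 mm.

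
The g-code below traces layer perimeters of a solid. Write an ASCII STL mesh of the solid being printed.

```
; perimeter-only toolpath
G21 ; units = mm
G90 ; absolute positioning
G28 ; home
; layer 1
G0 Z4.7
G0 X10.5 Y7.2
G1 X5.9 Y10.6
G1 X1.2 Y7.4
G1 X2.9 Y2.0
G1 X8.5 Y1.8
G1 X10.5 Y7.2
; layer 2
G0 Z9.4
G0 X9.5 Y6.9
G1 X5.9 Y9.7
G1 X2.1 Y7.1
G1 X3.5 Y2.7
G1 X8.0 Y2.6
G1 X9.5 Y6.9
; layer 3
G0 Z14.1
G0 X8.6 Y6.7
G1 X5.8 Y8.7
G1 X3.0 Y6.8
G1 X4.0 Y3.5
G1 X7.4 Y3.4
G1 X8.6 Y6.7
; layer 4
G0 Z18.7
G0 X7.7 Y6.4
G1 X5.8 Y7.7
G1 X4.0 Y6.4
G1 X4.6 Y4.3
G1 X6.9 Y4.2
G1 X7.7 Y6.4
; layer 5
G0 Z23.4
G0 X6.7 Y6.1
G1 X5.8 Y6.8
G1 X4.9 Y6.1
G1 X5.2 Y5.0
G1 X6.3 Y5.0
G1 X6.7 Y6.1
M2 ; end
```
solid part
  facet normal 0.0000 0.0000 -1.0000
    outer loop
      vertex 0.3 7.7 0.0
      vertex 5.9 11.6 0.0
      vertex 11.4 7.5 0.0
    endloop
  endfacet
  facet normal 0.0000 0.0000 -1.0000
    outer loop
      vertex 2.3 1.2 0.0
      vertex 0.3 7.7 0.0
      vertex 11.4 7.5 0.0
    endloop
  endfacet
  facet normal 0.0000 0.0000 -1.0000
    outer loop
      vertex 9.1 1.0 0.0
      vertex 2.3 1.2 0.0
      vertex 11.4 7.5 0.0
    endloop
  endfacet
  facet normal 0.5894 0.7907 0.1653
    outer loop
      vertex 11.4 7.5 0.0
      vertex 5.9 11.6 0.0
      vertex 5.8 5.8 28.1
    endloop
  endfacet
  facet normal -0.5637 0.8094 0.1650
    outer loop
      vertex 5.9 11.6 0.0
      vertex 0.3 7.7 0.0
      vertex 5.8 5.8 28.1
    endloop
  endfacet
  facet normal -0.9427 -0.2901 0.1649
    outer loop
      vertex 0.3 7.7 0.0
      vertex 2.3 1.2 0.0
      vertex 5.8 5.8 28.1
    endloop
  endfacet
  facet normal -0.0290 -0.9859 0.1650
    outer loop
      vertex 2.3 1.2 0.0
      vertex 9.1 1.0 0.0
      vertex 5.8 5.8 28.1
    endloop
  endfacet
  facet normal 0.9297 -0.3290 0.1654
    outer loop
      vertex 9.1 1.0 0.0
      vertex 11.4 7.5 0.0
      vertex 5.8 5.8 28.1
    endloop
  endfacet
endsolid part

The G0 Z moves step by Δz≈4.7 mm. The G1 loops shrink linearly with z, so the solid tapers from its base footprint up to z≈28.1. Closing with a flat bottom cap and the tapered top and triangulating gives 8 facets — a regular 5-sided pyramid, base circumscribed radius ≈ 5.8 mm, apex at z ≈ 28.1 mm.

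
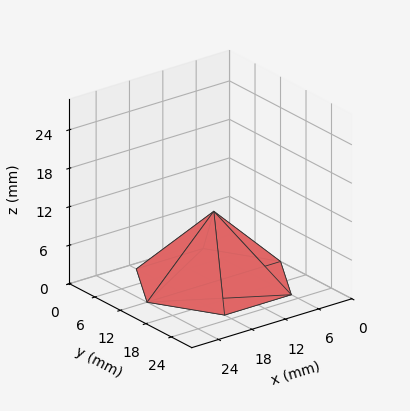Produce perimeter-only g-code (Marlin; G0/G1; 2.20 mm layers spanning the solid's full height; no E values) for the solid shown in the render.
Reading the render: the shape is a regular 6-sided pyramid, base circumscribed radius ≈ 12 mm, apex at z ≈ 11 mm (dimensions read to the nearest mm from the axis ticks). For the g-code, the solid's height is divided into equal slices at the stated Δz and each level perimeter traced with G1 moves after a G0 lift.

; perimeter-only toolpath
G21 ; units = mm
G90 ; absolute positioning
G28 ; home
; layer 1
G0 Z2.20
G0 X21.60 Y12.00
G1 X16.80 Y20.31
G1 X7.20 Y20.31
G1 X2.40 Y12.00
G1 X7.20 Y3.69
G1 X16.80 Y3.69
G1 X21.60 Y12.00
; layer 2
G0 Z4.40
G0 X19.20 Y12.00
G1 X15.60 Y18.23
G1 X8.40 Y18.23
G1 X4.80 Y12.00
G1 X8.40 Y5.77
G1 X15.60 Y5.77
G1 X19.20 Y12.00
; layer 3
G0 Z6.60
G0 X16.80 Y12.00
G1 X14.40 Y16.16
G1 X9.60 Y16.16
G1 X7.20 Y12.00
G1 X9.60 Y7.84
G1 X14.40 Y7.84
G1 X16.80 Y12.00
; layer 4
G0 Z8.80
G0 X14.40 Y12.00
G1 X13.20 Y14.08
G1 X10.80 Y14.08
G1 X9.60 Y12.00
G1 X10.80 Y9.92
G1 X13.20 Y9.92
G1 X14.40 Y12.00
M2 ; end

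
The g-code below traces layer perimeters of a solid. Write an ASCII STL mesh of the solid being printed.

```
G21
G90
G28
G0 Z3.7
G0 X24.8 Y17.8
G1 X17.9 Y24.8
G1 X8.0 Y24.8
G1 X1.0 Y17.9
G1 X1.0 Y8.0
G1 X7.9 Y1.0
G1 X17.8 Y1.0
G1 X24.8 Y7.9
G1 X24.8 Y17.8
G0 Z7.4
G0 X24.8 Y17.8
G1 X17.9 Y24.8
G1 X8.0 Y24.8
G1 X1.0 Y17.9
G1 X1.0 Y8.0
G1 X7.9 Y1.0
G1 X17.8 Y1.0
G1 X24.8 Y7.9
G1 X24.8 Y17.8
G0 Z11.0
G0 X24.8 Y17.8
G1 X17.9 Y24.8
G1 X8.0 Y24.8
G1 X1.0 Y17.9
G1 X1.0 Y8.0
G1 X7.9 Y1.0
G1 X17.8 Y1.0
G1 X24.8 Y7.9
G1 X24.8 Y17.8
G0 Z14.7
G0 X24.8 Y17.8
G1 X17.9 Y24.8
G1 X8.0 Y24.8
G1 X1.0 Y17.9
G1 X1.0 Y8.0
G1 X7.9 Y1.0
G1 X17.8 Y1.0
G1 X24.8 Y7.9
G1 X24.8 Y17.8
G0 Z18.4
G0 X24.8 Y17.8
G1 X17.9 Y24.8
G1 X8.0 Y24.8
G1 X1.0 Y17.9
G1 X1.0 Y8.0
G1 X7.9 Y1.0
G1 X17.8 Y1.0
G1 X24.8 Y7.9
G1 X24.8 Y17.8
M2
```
solid part
  facet normal 0.0000 0.0000 -1.0000
    outer loop
      vertex 8.0 24.8 0.0
      vertex 17.9 24.8 0.0
      vertex 24.8 17.8 0.0
    endloop
  endfacet
  facet normal 0.0000 0.0000 -1.0000
    outer loop
      vertex 1.0 17.9 0.0
      vertex 8.0 24.8 0.0
      vertex 24.8 17.8 0.0
    endloop
  endfacet
  facet normal 0.0000 0.0000 -1.0000
    outer loop
      vertex 1.0 8.0 0.0
      vertex 1.0 17.9 0.0
      vertex 24.8 17.8 0.0
    endloop
  endfacet
  facet normal 0.0000 0.0000 -1.0000
    outer loop
      vertex 7.9 1.0 0.0
      vertex 1.0 8.0 0.0
      vertex 24.8 17.8 0.0
    endloop
  endfacet
  facet normal 0.0000 0.0000 -1.0000
    outer loop
      vertex 17.8 1.0 0.0
      vertex 7.9 1.0 0.0
      vertex 24.8 17.8 0.0
    endloop
  endfacet
  facet normal 0.0000 0.0000 -1.0000
    outer loop
      vertex 24.8 7.9 0.0
      vertex 17.8 1.0 0.0
      vertex 24.8 17.8 0.0
    endloop
  endfacet
  facet normal 0.0000 0.0000 1.0000
    outer loop
      vertex 24.8 17.8 18.4
      vertex 17.9 24.8 18.4
      vertex 8.0 24.8 18.4
    endloop
  endfacet
  facet normal 0.0000 0.0000 1.0000
    outer loop
      vertex 24.8 17.8 18.4
      vertex 8.0 24.8 18.4
      vertex 1.0 17.9 18.4
    endloop
  endfacet
  facet normal 0.0000 0.0000 1.0000
    outer loop
      vertex 24.8 17.8 18.4
      vertex 1.0 17.9 18.4
      vertex 1.0 8.0 18.4
    endloop
  endfacet
  facet normal 0.0000 0.0000 1.0000
    outer loop
      vertex 24.8 17.8 18.4
      vertex 1.0 8.0 18.4
      vertex 7.9 1.0 18.4
    endloop
  endfacet
  facet normal 0.0000 0.0000 1.0000
    outer loop
      vertex 24.8 17.8 18.4
      vertex 7.9 1.0 18.4
      vertex 17.8 1.0 18.4
    endloop
  endfacet
  facet normal 0.0000 0.0000 1.0000
    outer loop
      vertex 24.8 17.8 18.4
      vertex 17.8 1.0 18.4
      vertex 24.8 7.9 18.4
    endloop
  endfacet
  facet normal 0.7122 0.7020 0.0000
    outer loop
      vertex 24.8 17.8 0.0
      vertex 17.9 24.8 0.0
      vertex 17.9 24.8 18.4
    endloop
  endfacet
  facet normal 0.7122 0.7020 0.0000
    outer loop
      vertex 24.8 17.8 0.0
      vertex 17.9 24.8 18.4
      vertex 24.8 17.8 18.4
    endloop
  endfacet
  facet normal 0.0000 1.0000 0.0000
    outer loop
      vertex 17.9 24.8 0.0
      vertex 8.0 24.8 0.0
      vertex 8.0 24.8 18.4
    endloop
  endfacet
  facet normal 0.0000 1.0000 0.0000
    outer loop
      vertex 17.9 24.8 0.0
      vertex 8.0 24.8 18.4
      vertex 17.9 24.8 18.4
    endloop
  endfacet
  facet normal -0.7020 0.7122 0.0000
    outer loop
      vertex 8.0 24.8 0.0
      vertex 1.0 17.9 0.0
      vertex 1.0 17.9 18.4
    endloop
  endfacet
  facet normal -0.7020 0.7122 0.0000
    outer loop
      vertex 8.0 24.8 0.0
      vertex 1.0 17.9 18.4
      vertex 8.0 24.8 18.4
    endloop
  endfacet
  facet normal -1.0000 0.0000 0.0000
    outer loop
      vertex 1.0 17.9 0.0
      vertex 1.0 8.0 0.0
      vertex 1.0 8.0 18.4
    endloop
  endfacet
  facet normal -1.0000 0.0000 0.0000
    outer loop
      vertex 1.0 17.9 0.0
      vertex 1.0 8.0 18.4
      vertex 1.0 17.9 18.4
    endloop
  endfacet
  facet normal -0.7122 -0.7020 0.0000
    outer loop
      vertex 1.0 8.0 0.0
      vertex 7.9 1.0 0.0
      vertex 7.9 1.0 18.4
    endloop
  endfacet
  facet normal -0.7122 -0.7020 0.0000
    outer loop
      vertex 1.0 8.0 0.0
      vertex 7.9 1.0 18.4
      vertex 1.0 8.0 18.4
    endloop
  endfacet
  facet normal 0.0000 -1.0000 0.0000
    outer loop
      vertex 7.9 1.0 0.0
      vertex 17.8 1.0 0.0
      vertex 17.8 1.0 18.4
    endloop
  endfacet
  facet normal 0.0000 -1.0000 0.0000
    outer loop
      vertex 7.9 1.0 0.0
      vertex 17.8 1.0 18.4
      vertex 7.9 1.0 18.4
    endloop
  endfacet
  facet normal 0.7020 -0.7122 0.0000
    outer loop
      vertex 17.8 1.0 0.0
      vertex 24.8 7.9 0.0
      vertex 24.8 7.9 18.4
    endloop
  endfacet
  facet normal 0.7020 -0.7122 0.0000
    outer loop
      vertex 17.8 1.0 0.0
      vertex 24.8 7.9 18.4
      vertex 17.8 1.0 18.4
    endloop
  endfacet
  facet normal 1.0000 0.0000 0.0000
    outer loop
      vertex 24.8 7.9 0.0
      vertex 24.8 17.8 0.0
      vertex 24.8 17.8 18.4
    endloop
  endfacet
  facet normal 1.0000 0.0000 0.0000
    outer loop
      vertex 24.8 7.9 0.0
      vertex 24.8 17.8 18.4
      vertex 24.8 7.9 18.4
    endloop
  endfacet
endsolid part

The G0 Z moves step by Δz≈3.7 mm. Every layer's G1 loop is the same polygon, so the solid is a straight extrusion of it from z=0 to z≈18.4. Closing with flat bottom and top caps and triangulating gives 28 facets — a regular 8-sided prism (a cylinder approximated with 8 flat sides), circumscribed radius ≈ 12.9 mm, height ≈ 18.4 mm.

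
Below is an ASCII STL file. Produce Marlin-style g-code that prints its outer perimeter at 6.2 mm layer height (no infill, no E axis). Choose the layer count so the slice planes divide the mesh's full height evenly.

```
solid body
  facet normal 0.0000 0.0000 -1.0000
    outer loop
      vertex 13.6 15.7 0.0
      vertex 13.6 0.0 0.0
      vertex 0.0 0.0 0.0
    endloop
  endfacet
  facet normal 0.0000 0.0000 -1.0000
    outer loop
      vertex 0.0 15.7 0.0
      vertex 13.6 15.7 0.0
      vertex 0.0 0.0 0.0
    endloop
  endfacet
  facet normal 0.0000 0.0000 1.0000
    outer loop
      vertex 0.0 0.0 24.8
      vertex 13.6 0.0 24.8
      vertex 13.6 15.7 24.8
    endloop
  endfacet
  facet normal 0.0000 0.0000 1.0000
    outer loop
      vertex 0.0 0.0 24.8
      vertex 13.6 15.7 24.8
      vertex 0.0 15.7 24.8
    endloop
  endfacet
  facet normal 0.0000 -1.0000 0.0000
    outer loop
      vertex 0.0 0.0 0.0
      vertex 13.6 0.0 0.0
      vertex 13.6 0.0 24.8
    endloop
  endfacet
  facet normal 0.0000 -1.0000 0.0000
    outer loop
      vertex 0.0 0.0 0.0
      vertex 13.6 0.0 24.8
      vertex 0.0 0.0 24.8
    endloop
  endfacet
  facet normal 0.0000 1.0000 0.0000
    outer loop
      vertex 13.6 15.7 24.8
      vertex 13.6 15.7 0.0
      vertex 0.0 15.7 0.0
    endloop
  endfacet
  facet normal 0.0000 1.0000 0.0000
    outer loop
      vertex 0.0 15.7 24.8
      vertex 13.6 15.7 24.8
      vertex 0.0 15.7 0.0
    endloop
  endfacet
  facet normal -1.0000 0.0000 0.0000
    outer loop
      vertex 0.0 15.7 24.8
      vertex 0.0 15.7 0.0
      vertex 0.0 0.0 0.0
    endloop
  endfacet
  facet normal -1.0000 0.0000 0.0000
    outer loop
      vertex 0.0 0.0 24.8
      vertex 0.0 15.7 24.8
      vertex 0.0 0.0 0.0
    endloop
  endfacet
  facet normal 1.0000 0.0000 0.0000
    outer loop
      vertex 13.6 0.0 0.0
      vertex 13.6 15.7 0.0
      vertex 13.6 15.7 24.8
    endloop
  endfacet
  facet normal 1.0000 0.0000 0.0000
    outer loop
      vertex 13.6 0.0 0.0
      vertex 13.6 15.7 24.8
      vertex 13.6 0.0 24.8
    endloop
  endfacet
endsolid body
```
; perimeter-only toolpath
G21 ; units = mm
G90 ; absolute positioning
G28 ; home
; layer 1
G0 Z6.2
G0 X0.0 Y0.0
G1 X13.6 Y0.0
G1 X13.6 Y15.7
G1 X0.0 Y15.7
G1 X0.0 Y0.0
; layer 2
G0 Z12.4
G0 X0.0 Y0.0
G1 X13.6 Y0.0
G1 X13.6 Y15.7
G1 X0.0 Y15.7
G1 X0.0 Y0.0
; layer 3
G0 Z18.6
G0 X0.0 Y0.0
G1 X13.6 Y0.0
G1 X13.6 Y15.7
G1 X0.0 Y15.7
G1 X0.0 Y0.0
; layer 4
G0 Z24.8
G0 X0.0 Y0.0
G1 X13.6 Y0.0
G1 X13.6 Y15.7
G1 X0.0 Y15.7
G1 X0.0 Y0.0
M2 ; end

The solid is a rectangular box, roughly 13.6 × 15.7 mm footprint and 24.8 mm tall. Slicing at Δz = 6.2 mm — 4 equal slices spanning the solid's height, so layer i sits at z = i·h/4 — gives 4 non-empty perimeters. Each is a 4-segment closed polygon; G0 lifts to the layer z and rapids to the start vertex, then G1 traces the edges.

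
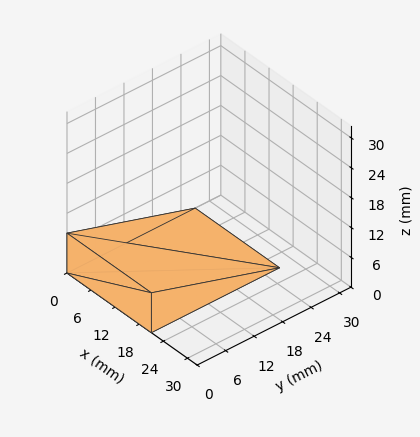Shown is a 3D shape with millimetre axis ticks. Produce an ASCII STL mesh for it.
Reading the render: the shape is a wedge (ramp): 21 × 27 mm base, rising to 8 mm along the y=0 edge and sloping linearly to z=0 at y=27 (dimensions read to the nearest mm from the axis ticks). For the STL, each face is triangulated and given an outward normal.

solid part
  facet normal 0.0000 0.0000 -1.0000
    outer loop
      vertex 21.000 27.000 0.000
      vertex 21.000 0.000 0.000
      vertex 0.000 0.000 0.000
    endloop
  endfacet
  facet normal 0.0000 0.0000 -1.0000
    outer loop
      vertex 0.000 27.000 0.000
      vertex 21.000 27.000 0.000
      vertex 0.000 0.000 0.000
    endloop
  endfacet
  facet normal 0.0000 -1.0000 0.0000
    outer loop
      vertex 0.000 0.000 0.000
      vertex 21.000 0.000 0.000
      vertex 21.000 0.000 8.000
    endloop
  endfacet
  facet normal 0.0000 -1.0000 0.0000
    outer loop
      vertex 0.000 0.000 0.000
      vertex 21.000 0.000 8.000
      vertex 0.000 0.000 8.000
    endloop
  endfacet
  facet normal 0.0000 0.2841 0.9588
    outer loop
      vertex 0.000 0.000 8.000
      vertex 21.000 0.000 8.000
      vertex 21.000 27.000 0.000
    endloop
  endfacet
  facet normal 0.0000 0.2841 0.9588
    outer loop
      vertex 0.000 0.000 8.000
      vertex 21.000 27.000 0.000
      vertex 0.000 27.000 0.000
    endloop
  endfacet
  facet normal -1.0000 0.0000 0.0000
    outer loop
      vertex 0.000 0.000 8.000
      vertex 0.000 27.000 0.000
      vertex 0.000 0.000 0.000
    endloop
  endfacet
  facet normal 1.0000 0.0000 0.0000
    outer loop
      vertex 21.000 0.000 0.000
      vertex 21.000 27.000 0.000
      vertex 21.000 0.000 8.000
    endloop
  endfacet
endsolid part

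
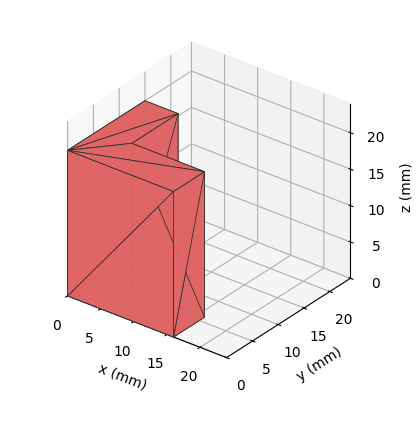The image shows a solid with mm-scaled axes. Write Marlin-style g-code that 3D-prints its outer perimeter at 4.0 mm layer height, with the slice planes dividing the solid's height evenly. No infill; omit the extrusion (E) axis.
Reading the render: the shape is an L-shaped prism: outer 16 × 15 mm, arm thicknesses ≈ 6 mm (horizontal) and 5 mm (vertical), extruded 20 mm in z (dimensions read to the nearest mm from the axis ticks). For the g-code, the solid's height is divided into equal slices at the stated Δz and each level perimeter traced with G1 moves after a G0 lift.

; perimeter-only toolpath
G21 ; units = mm
G90 ; absolute positioning
G28 ; home
; layer 1
G0 Z4.0
G0 X0.0 Y0.0
G1 X16.0 Y0.0
G1 X16.0 Y6.0
G1 X5.0 Y6.0
G1 X5.0 Y15.0
G1 X0.0 Y15.0
G1 X0.0 Y0.0
; layer 2
G0 Z8.0
G0 X0.0 Y0.0
G1 X16.0 Y0.0
G1 X16.0 Y6.0
G1 X5.0 Y6.0
G1 X5.0 Y15.0
G1 X0.0 Y15.0
G1 X0.0 Y0.0
; layer 3
G0 Z12.0
G0 X0.0 Y0.0
G1 X16.0 Y0.0
G1 X16.0 Y6.0
G1 X5.0 Y6.0
G1 X5.0 Y15.0
G1 X0.0 Y15.0
G1 X0.0 Y0.0
; layer 4
G0 Z16.0
G0 X0.0 Y0.0
G1 X16.0 Y0.0
G1 X16.0 Y6.0
G1 X5.0 Y6.0
G1 X5.0 Y15.0
G1 X0.0 Y15.0
G1 X0.0 Y0.0
; layer 5
G0 Z20.0
G0 X0.0 Y0.0
G1 X16.0 Y0.0
G1 X16.0 Y6.0
G1 X5.0 Y6.0
G1 X5.0 Y15.0
G1 X0.0 Y15.0
G1 X0.0 Y0.0
M2 ; end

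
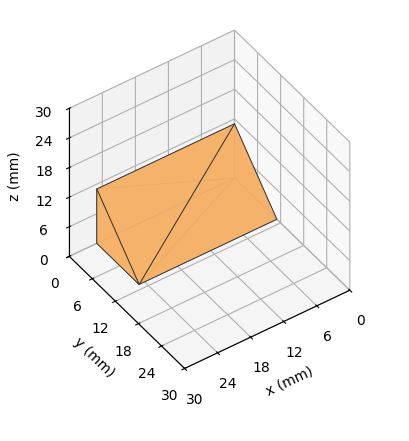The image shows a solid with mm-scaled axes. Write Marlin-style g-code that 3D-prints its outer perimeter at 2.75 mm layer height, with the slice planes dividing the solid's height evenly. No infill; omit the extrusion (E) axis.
Reading the render: the shape is a wedge (ramp): 25 × 11 mm base, rising to 11 mm along the y=0 edge and sloping linearly to z=0 at y=11 (dimensions read to the nearest mm from the axis ticks). For the g-code, the solid's height is divided into equal slices at the stated Δz and each level perimeter traced with G1 moves after a G0 lift.

; perimeter-only toolpath
G21 ; units = mm
G90 ; absolute positioning
G28 ; home
; layer 1
G0 Z2.75
G0 X0.00 Y0.00
G1 X25.00 Y0.00
G1 X25.00 Y8.25
G1 X0.00 Y8.25
G1 X0.00 Y0.00
; layer 2
G0 Z5.50
G0 X0.00 Y0.00
G1 X25.00 Y0.00
G1 X25.00 Y5.50
G1 X0.00 Y5.50
G1 X0.00 Y0.00
; layer 3
G0 Z8.25
G0 X0.00 Y0.00
G1 X25.00 Y0.00
G1 X25.00 Y2.75
G1 X0.00 Y2.75
G1 X0.00 Y0.00
M2 ; end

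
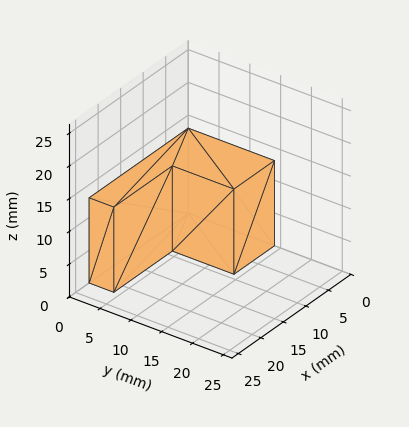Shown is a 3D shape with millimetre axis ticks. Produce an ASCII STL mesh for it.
Reading the render: the shape is an L-shaped prism: outer 22 × 14 mm, arm thicknesses ≈ 4 mm (horizontal) and 9 mm (vertical), extruded 13 mm in z (dimensions read to the nearest mm from the axis ticks). For the STL, each face is triangulated and given an outward normal.

solid part
  facet normal 0.0000 0.0000 -1.0000
    outer loop
      vertex 22.00 4.00 0.00
      vertex 22.00 0.00 0.00
      vertex 0.00 0.00 0.00
    endloop
  endfacet
  facet normal 0.0000 0.0000 -1.0000
    outer loop
      vertex 9.00 4.00 0.00
      vertex 22.00 4.00 0.00
      vertex 0.00 0.00 0.00
    endloop
  endfacet
  facet normal 0.0000 0.0000 -1.0000
    outer loop
      vertex 9.00 14.00 0.00
      vertex 9.00 4.00 0.00
      vertex 0.00 0.00 0.00
    endloop
  endfacet
  facet normal 0.0000 0.0000 -1.0000
    outer loop
      vertex 0.00 14.00 0.00
      vertex 9.00 14.00 0.00
      vertex 0.00 0.00 0.00
    endloop
  endfacet
  facet normal 0.0000 0.0000 1.0000
    outer loop
      vertex 0.00 0.00 13.00
      vertex 22.00 0.00 13.00
      vertex 22.00 4.00 13.00
    endloop
  endfacet
  facet normal 0.0000 0.0000 1.0000
    outer loop
      vertex 0.00 0.00 13.00
      vertex 22.00 4.00 13.00
      vertex 9.00 4.00 13.00
    endloop
  endfacet
  facet normal 0.0000 0.0000 1.0000
    outer loop
      vertex 0.00 0.00 13.00
      vertex 9.00 4.00 13.00
      vertex 9.00 14.00 13.00
    endloop
  endfacet
  facet normal 0.0000 0.0000 1.0000
    outer loop
      vertex 0.00 0.00 13.00
      vertex 9.00 14.00 13.00
      vertex 0.00 14.00 13.00
    endloop
  endfacet
  facet normal 0.0000 -1.0000 0.0000
    outer loop
      vertex 0.00 0.00 0.00
      vertex 22.00 0.00 0.00
      vertex 22.00 0.00 13.00
    endloop
  endfacet
  facet normal 0.0000 -1.0000 0.0000
    outer loop
      vertex 0.00 0.00 0.00
      vertex 22.00 0.00 13.00
      vertex 0.00 0.00 13.00
    endloop
  endfacet
  facet normal 1.0000 0.0000 0.0000
    outer loop
      vertex 22.00 0.00 0.00
      vertex 22.00 4.00 0.00
      vertex 22.00 4.00 13.00
    endloop
  endfacet
  facet normal 1.0000 0.0000 0.0000
    outer loop
      vertex 22.00 0.00 0.00
      vertex 22.00 4.00 13.00
      vertex 22.00 0.00 13.00
    endloop
  endfacet
  facet normal 0.0000 1.0000 0.0000
    outer loop
      vertex 22.00 4.00 0.00
      vertex 9.00 4.00 0.00
      vertex 9.00 4.00 13.00
    endloop
  endfacet
  facet normal 0.0000 1.0000 0.0000
    outer loop
      vertex 22.00 4.00 0.00
      vertex 9.00 4.00 13.00
      vertex 22.00 4.00 13.00
    endloop
  endfacet
  facet normal 1.0000 0.0000 0.0000
    outer loop
      vertex 9.00 4.00 0.00
      vertex 9.00 14.00 0.00
      vertex 9.00 14.00 13.00
    endloop
  endfacet
  facet normal 1.0000 0.0000 0.0000
    outer loop
      vertex 9.00 4.00 0.00
      vertex 9.00 14.00 13.00
      vertex 9.00 4.00 13.00
    endloop
  endfacet
  facet normal 0.0000 1.0000 0.0000
    outer loop
      vertex 9.00 14.00 0.00
      vertex 0.00 14.00 0.00
      vertex 0.00 14.00 13.00
    endloop
  endfacet
  facet normal 0.0000 1.0000 0.0000
    outer loop
      vertex 9.00 14.00 0.00
      vertex 0.00 14.00 13.00
      vertex 9.00 14.00 13.00
    endloop
  endfacet
  facet normal -1.0000 0.0000 0.0000
    outer loop
      vertex 0.00 14.00 0.00
      vertex 0.00 0.00 0.00
      vertex 0.00 0.00 13.00
    endloop
  endfacet
  facet normal -1.0000 0.0000 0.0000
    outer loop
      vertex 0.00 14.00 0.00
      vertex 0.00 0.00 13.00
      vertex 0.00 14.00 13.00
    endloop
  endfacet
endsolid part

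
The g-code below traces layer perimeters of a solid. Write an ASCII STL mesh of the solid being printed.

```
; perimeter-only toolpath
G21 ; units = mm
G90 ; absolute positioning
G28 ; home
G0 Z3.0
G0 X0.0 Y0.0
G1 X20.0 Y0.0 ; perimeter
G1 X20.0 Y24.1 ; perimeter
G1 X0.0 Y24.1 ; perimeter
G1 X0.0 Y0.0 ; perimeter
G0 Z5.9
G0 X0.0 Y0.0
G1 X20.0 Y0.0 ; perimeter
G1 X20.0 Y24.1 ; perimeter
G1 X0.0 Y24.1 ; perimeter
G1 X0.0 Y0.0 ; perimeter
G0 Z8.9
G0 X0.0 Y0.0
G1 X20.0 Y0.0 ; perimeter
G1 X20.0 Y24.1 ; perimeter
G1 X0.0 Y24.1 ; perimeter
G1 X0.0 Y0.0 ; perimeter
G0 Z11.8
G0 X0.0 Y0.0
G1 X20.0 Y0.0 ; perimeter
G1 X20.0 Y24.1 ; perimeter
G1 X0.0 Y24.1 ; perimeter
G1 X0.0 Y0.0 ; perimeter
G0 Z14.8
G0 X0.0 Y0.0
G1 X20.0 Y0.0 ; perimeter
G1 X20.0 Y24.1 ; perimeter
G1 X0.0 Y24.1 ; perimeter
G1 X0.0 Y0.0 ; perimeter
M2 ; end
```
solid part
  facet normal 0.0000 0.0000 -1.0000
    outer loop
      vertex 20.0 24.1 0.0
      vertex 20.0 0.0 0.0
      vertex 0.0 0.0 0.0
    endloop
  endfacet
  facet normal 0.0000 0.0000 -1.0000
    outer loop
      vertex 0.0 24.1 0.0
      vertex 20.0 24.1 0.0
      vertex 0.0 0.0 0.0
    endloop
  endfacet
  facet normal 0.0000 0.0000 1.0000
    outer loop
      vertex 0.0 0.0 14.8
      vertex 20.0 0.0 14.8
      vertex 20.0 24.1 14.8
    endloop
  endfacet
  facet normal 0.0000 0.0000 1.0000
    outer loop
      vertex 0.0 0.0 14.8
      vertex 20.0 24.1 14.8
      vertex 0.0 24.1 14.8
    endloop
  endfacet
  facet normal 0.0000 -1.0000 0.0000
    outer loop
      vertex 0.0 0.0 0.0
      vertex 20.0 0.0 0.0
      vertex 20.0 0.0 14.8
    endloop
  endfacet
  facet normal 0.0000 -1.0000 0.0000
    outer loop
      vertex 0.0 0.0 0.0
      vertex 20.0 0.0 14.8
      vertex 0.0 0.0 14.8
    endloop
  endfacet
  facet normal 0.0000 1.0000 0.0000
    outer loop
      vertex 20.0 24.1 14.8
      vertex 20.0 24.1 0.0
      vertex 0.0 24.1 0.0
    endloop
  endfacet
  facet normal 0.0000 1.0000 0.0000
    outer loop
      vertex 0.0 24.1 14.8
      vertex 20.0 24.1 14.8
      vertex 0.0 24.1 0.0
    endloop
  endfacet
  facet normal -1.0000 0.0000 0.0000
    outer loop
      vertex 0.0 24.1 14.8
      vertex 0.0 24.1 0.0
      vertex 0.0 0.0 0.0
    endloop
  endfacet
  facet normal -1.0000 0.0000 0.0000
    outer loop
      vertex 0.0 0.0 14.8
      vertex 0.0 24.1 14.8
      vertex 0.0 0.0 0.0
    endloop
  endfacet
  facet normal 1.0000 0.0000 0.0000
    outer loop
      vertex 20.0 0.0 0.0
      vertex 20.0 24.1 0.0
      vertex 20.0 24.1 14.8
    endloop
  endfacet
  facet normal 1.0000 0.0000 0.0000
    outer loop
      vertex 20.0 0.0 0.0
      vertex 20.0 24.1 14.8
      vertex 20.0 0.0 14.8
    endloop
  endfacet
endsolid part

The G0 Z moves step by Δz≈3.0 mm. Every layer's G1 loop is the same polygon, so the solid is a straight extrusion of it from z=0 to z≈14.8. Closing with flat bottom and top caps and triangulating gives 12 facets — a rectangular box, roughly 20 × 24.1 mm footprint and 14.8 mm tall.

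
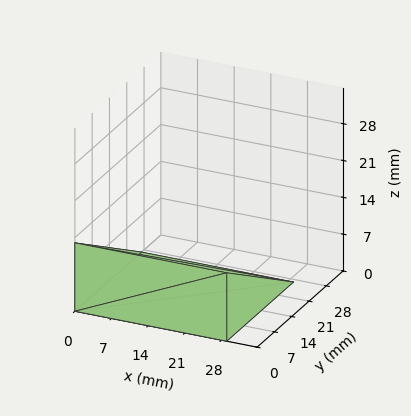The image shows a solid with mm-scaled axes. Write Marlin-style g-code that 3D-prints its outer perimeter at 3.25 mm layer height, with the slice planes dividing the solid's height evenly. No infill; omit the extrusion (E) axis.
Reading the render: the shape is a wedge (ramp): 29 × 27 mm base, rising to 13 mm along the y=0 edge and sloping linearly to z=0 at y=27 (dimensions read to the nearest mm from the axis ticks). For the g-code, the solid's height is divided into equal slices at the stated Δz and each level perimeter traced with G1 moves after a G0 lift.

; perimeter-only toolpath
G21 ; units = mm
G90 ; absolute positioning
G28 ; home
; layer 1
G0 Z3.25
G0 X0.00 Y0.00
G1 X29.00 Y0.00
G1 X29.00 Y20.25
G1 X0.00 Y20.25
G1 X0.00 Y0.00
; layer 2
G0 Z6.50
G0 X0.00 Y0.00
G1 X29.00 Y0.00
G1 X29.00 Y13.50
G1 X0.00 Y13.50
G1 X0.00 Y0.00
; layer 3
G0 Z9.75
G0 X0.00 Y0.00
G1 X29.00 Y0.00
G1 X29.00 Y6.75
G1 X0.00 Y6.75
G1 X0.00 Y0.00
M2 ; end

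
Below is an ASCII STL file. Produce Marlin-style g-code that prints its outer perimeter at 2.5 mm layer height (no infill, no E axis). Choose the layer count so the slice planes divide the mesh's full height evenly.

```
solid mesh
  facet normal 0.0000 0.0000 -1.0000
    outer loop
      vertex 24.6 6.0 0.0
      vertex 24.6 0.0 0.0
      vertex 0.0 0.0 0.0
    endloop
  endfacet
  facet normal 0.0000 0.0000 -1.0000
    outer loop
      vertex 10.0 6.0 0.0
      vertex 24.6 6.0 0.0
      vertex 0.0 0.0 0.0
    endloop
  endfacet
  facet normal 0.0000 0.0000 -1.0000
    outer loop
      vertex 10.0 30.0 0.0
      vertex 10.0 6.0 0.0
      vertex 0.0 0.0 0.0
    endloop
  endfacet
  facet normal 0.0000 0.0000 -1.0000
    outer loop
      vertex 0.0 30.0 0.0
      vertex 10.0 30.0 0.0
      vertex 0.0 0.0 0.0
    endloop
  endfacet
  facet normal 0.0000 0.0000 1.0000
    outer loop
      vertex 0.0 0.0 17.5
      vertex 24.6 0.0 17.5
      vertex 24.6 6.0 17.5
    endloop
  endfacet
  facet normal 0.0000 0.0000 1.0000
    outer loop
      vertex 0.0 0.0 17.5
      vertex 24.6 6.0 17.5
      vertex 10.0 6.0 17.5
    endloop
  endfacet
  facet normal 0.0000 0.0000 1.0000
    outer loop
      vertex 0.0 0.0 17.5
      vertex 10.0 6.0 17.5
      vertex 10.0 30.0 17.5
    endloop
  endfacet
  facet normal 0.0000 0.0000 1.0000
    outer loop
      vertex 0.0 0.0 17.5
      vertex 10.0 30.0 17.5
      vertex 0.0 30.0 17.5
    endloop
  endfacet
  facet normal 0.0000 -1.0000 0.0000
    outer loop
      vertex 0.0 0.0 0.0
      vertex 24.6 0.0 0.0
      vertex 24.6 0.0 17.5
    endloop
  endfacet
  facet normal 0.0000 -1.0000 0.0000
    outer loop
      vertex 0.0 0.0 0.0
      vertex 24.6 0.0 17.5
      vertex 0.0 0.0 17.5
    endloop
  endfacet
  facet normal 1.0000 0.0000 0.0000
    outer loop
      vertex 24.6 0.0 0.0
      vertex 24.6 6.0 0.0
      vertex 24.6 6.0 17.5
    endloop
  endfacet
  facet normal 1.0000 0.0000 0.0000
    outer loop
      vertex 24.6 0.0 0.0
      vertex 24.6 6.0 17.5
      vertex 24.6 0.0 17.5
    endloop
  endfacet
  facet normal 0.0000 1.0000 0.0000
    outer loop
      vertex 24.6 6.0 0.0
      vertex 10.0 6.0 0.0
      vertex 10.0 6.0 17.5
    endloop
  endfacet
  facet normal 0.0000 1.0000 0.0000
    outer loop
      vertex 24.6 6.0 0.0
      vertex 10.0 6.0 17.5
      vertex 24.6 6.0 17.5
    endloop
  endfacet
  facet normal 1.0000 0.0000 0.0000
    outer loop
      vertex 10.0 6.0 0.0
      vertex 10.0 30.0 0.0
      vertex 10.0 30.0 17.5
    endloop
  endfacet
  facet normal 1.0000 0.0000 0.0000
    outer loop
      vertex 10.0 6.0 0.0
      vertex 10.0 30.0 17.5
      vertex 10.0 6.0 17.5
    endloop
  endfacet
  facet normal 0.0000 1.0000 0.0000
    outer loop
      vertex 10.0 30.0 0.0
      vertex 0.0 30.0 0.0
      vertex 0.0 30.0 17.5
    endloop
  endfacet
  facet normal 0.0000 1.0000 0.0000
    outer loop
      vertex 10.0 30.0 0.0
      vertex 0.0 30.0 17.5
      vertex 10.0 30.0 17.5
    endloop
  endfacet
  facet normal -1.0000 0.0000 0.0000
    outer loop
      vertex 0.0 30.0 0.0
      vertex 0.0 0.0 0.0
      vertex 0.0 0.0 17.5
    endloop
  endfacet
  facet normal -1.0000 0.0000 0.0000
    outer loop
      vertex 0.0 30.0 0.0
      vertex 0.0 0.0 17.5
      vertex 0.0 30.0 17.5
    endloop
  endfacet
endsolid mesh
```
; perimeter-only toolpath
G21 ; units = mm
G90 ; absolute positioning
G28 ; home
; layer 1
G0 Z2.5
G0 X0.0 Y0.0
G1 X24.6 Y0.0
G1 X24.6 Y6.0
G1 X10.0 Y6.0
G1 X10.0 Y30.0
G1 X0.0 Y30.0
G1 X0.0 Y0.0
; layer 2
G0 Z5.0
G0 X0.0 Y0.0
G1 X24.6 Y0.0
G1 X24.6 Y6.0
G1 X10.0 Y6.0
G1 X10.0 Y30.0
G1 X0.0 Y30.0
G1 X0.0 Y0.0
; layer 3
G0 Z7.5
G0 X0.0 Y0.0
G1 X24.6 Y0.0
G1 X24.6 Y6.0
G1 X10.0 Y6.0
G1 X10.0 Y30.0
G1 X0.0 Y30.0
G1 X0.0 Y0.0
; layer 4
G0 Z10.0
G0 X0.0 Y0.0
G1 X24.6 Y0.0
G1 X24.6 Y6.0
G1 X10.0 Y6.0
G1 X10.0 Y30.0
G1 X0.0 Y30.0
G1 X0.0 Y0.0
; layer 5
G0 Z12.5
G0 X0.0 Y0.0
G1 X24.6 Y0.0
G1 X24.6 Y6.0
G1 X10.0 Y6.0
G1 X10.0 Y30.0
G1 X0.0 Y30.0
G1 X0.0 Y0.0
; layer 6
G0 Z15.0
G0 X0.0 Y0.0
G1 X24.6 Y0.0
G1 X24.6 Y6.0
G1 X10.0 Y6.0
G1 X10.0 Y30.0
G1 X0.0 Y30.0
G1 X0.0 Y0.0
; layer 7
G0 Z17.5
G0 X0.0 Y0.0
G1 X24.6 Y0.0
G1 X24.6 Y6.0
G1 X10.0 Y6.0
G1 X10.0 Y30.0
G1 X0.0 Y30.0
G1 X0.0 Y0.0
M2 ; end

The solid is an L-shaped prism: outer 24.6 × 30 mm, arm thicknesses ≈ 6 mm (horizontal) and 10 mm (vertical), extruded 17.5 mm in z. Slicing at Δz = 2.5 mm — 7 equal slices spanning the solid's height, so layer i sits at z = i·h/7 — gives 7 non-empty perimeters. Each is a 6-segment closed polygon; G0 lifts to the layer z and rapids to the start vertex, then G1 traces the edges.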